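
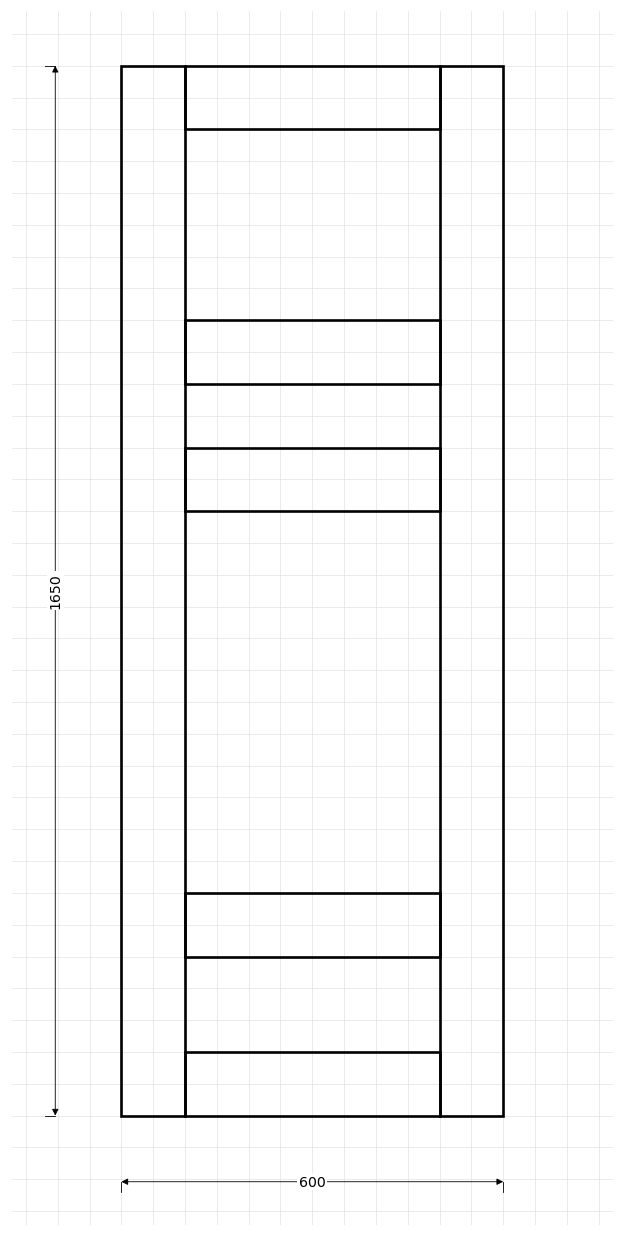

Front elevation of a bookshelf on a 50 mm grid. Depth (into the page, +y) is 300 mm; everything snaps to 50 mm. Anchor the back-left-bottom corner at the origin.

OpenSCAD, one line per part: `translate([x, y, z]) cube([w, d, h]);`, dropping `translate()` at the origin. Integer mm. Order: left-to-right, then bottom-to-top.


cube([100, 300, 1650]);
translate([100, 0, 0]) cube([400, 300, 100]);
translate([100, 0, 250]) cube([400, 300, 100]);
translate([100, 0, 950]) cube([400, 300, 100]);
translate([100, 0, 1150]) cube([400, 300, 100]);
translate([100, 0, 1550]) cube([400, 300, 100]);
translate([500, 0, 0]) cube([100, 300, 1650]);


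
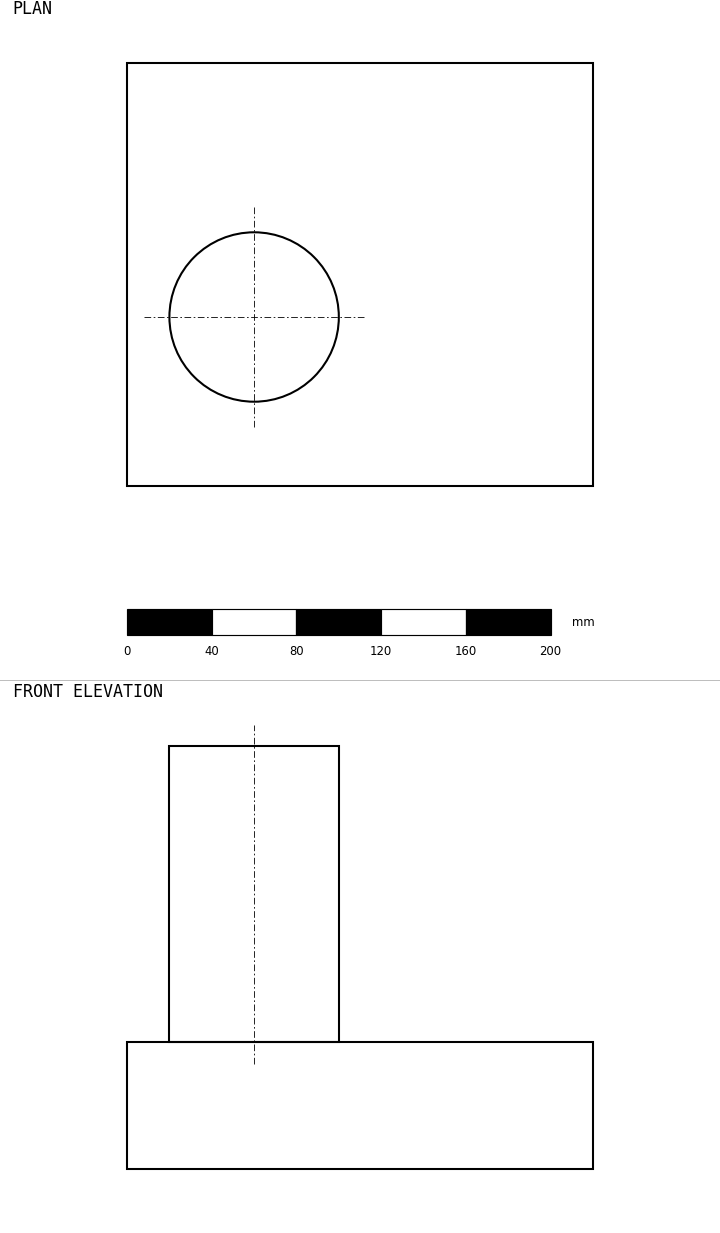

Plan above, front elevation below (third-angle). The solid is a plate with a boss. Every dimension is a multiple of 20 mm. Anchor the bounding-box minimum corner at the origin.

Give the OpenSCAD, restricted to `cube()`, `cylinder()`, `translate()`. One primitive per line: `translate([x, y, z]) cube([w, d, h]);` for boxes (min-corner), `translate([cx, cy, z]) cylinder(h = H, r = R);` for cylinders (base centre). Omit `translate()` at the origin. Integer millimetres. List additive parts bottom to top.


cube([220, 200, 60]);
translate([60, 80, 60]) cylinder(h = 140, r = 40);


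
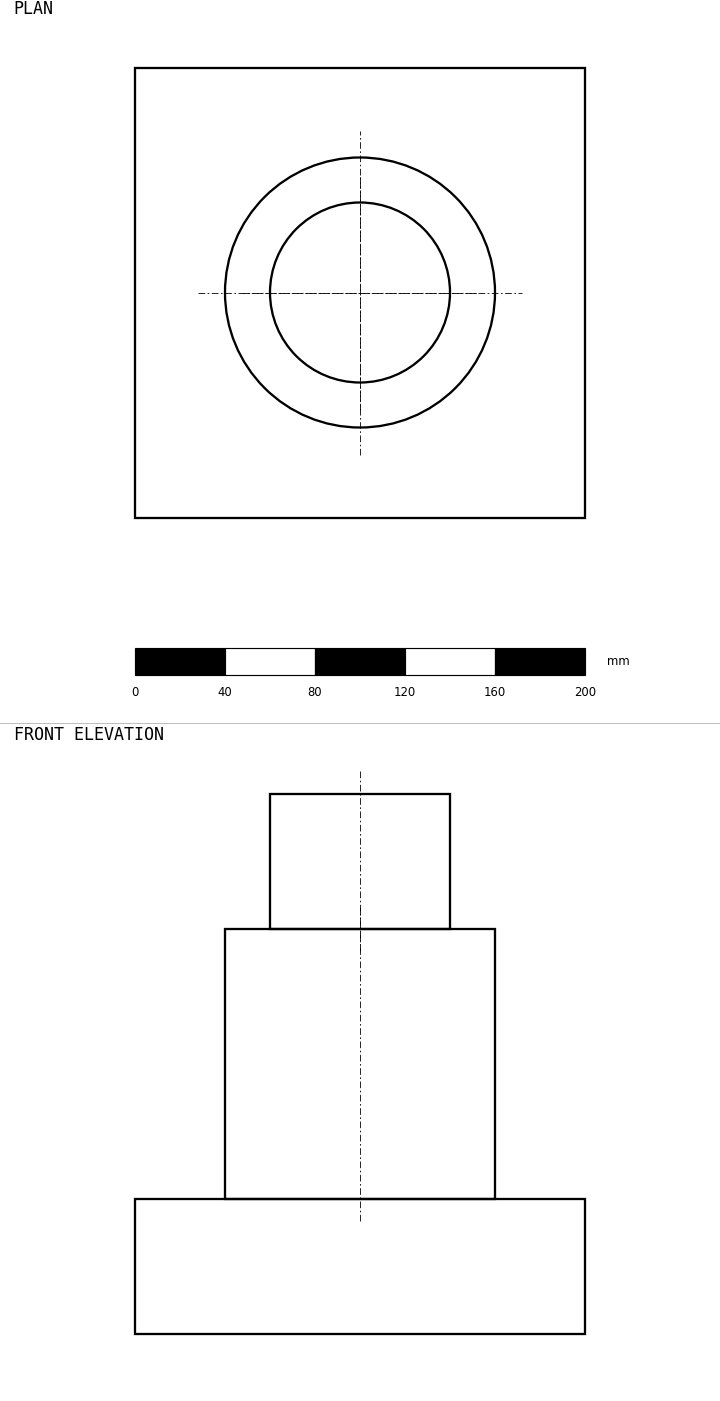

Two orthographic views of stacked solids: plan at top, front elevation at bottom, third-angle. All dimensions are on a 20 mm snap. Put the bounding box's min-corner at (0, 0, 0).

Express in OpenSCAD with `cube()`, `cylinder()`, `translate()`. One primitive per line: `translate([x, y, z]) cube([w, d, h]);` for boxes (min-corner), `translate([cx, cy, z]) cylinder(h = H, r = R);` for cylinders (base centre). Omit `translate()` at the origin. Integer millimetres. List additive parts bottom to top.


cube([200, 200, 60]);
translate([100, 100, 60]) cylinder(h = 120, r = 60);
translate([100, 100, 180]) cylinder(h = 60, r = 40);


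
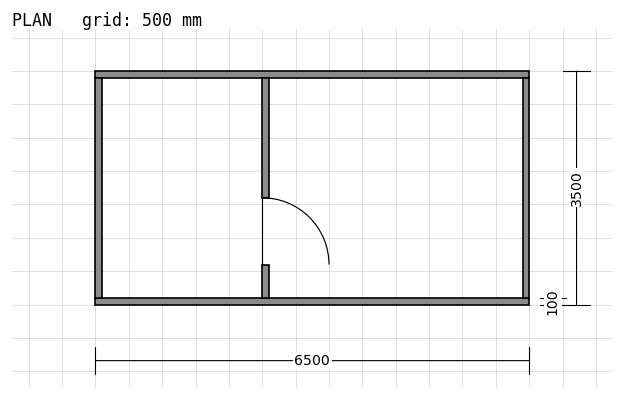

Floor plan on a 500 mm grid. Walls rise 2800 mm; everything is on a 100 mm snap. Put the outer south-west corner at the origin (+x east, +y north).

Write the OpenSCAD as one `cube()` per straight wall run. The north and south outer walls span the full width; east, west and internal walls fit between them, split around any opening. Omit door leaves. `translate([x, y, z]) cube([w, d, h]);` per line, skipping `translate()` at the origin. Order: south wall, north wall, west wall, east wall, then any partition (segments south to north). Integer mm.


cube([6500, 100, 2800]);
translate([0, 3400, 0]) cube([6500, 100, 2800]);
translate([0, 100, 0]) cube([100, 3300, 2800]);
translate([6400, 100, 0]) cube([100, 3300, 2800]);
translate([2500, 100, 0]) cube([100, 500, 2800]);
translate([2500, 1600, 0]) cube([100, 1800, 2800]);


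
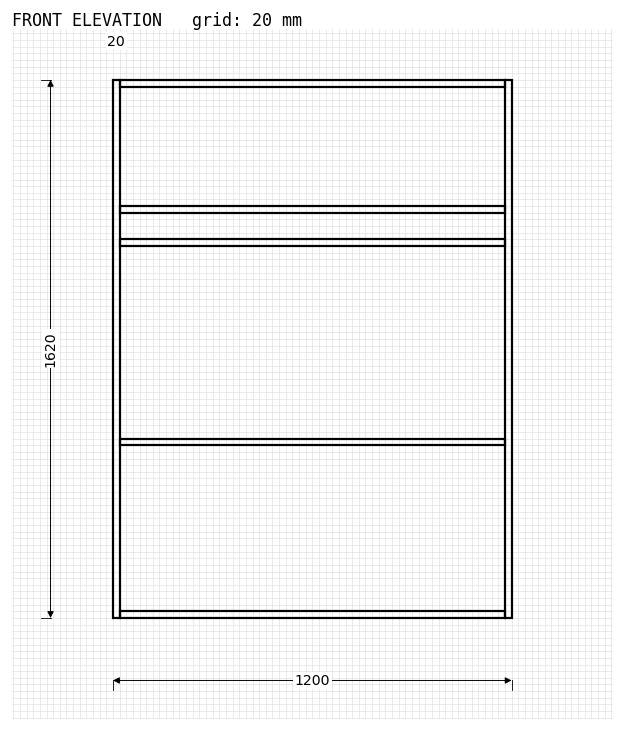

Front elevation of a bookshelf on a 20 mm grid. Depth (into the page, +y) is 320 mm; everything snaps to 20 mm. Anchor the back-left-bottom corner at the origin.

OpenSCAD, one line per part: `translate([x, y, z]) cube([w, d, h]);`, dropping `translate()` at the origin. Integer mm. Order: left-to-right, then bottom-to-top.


cube([20, 320, 1620]);
translate([20, 0, 0]) cube([1160, 320, 20]);
translate([20, 0, 520]) cube([1160, 320, 20]);
translate([20, 0, 1120]) cube([1160, 320, 20]);
translate([20, 0, 1220]) cube([1160, 320, 20]);
translate([20, 0, 1600]) cube([1160, 320, 20]);
translate([1180, 0, 0]) cube([20, 320, 1620]);


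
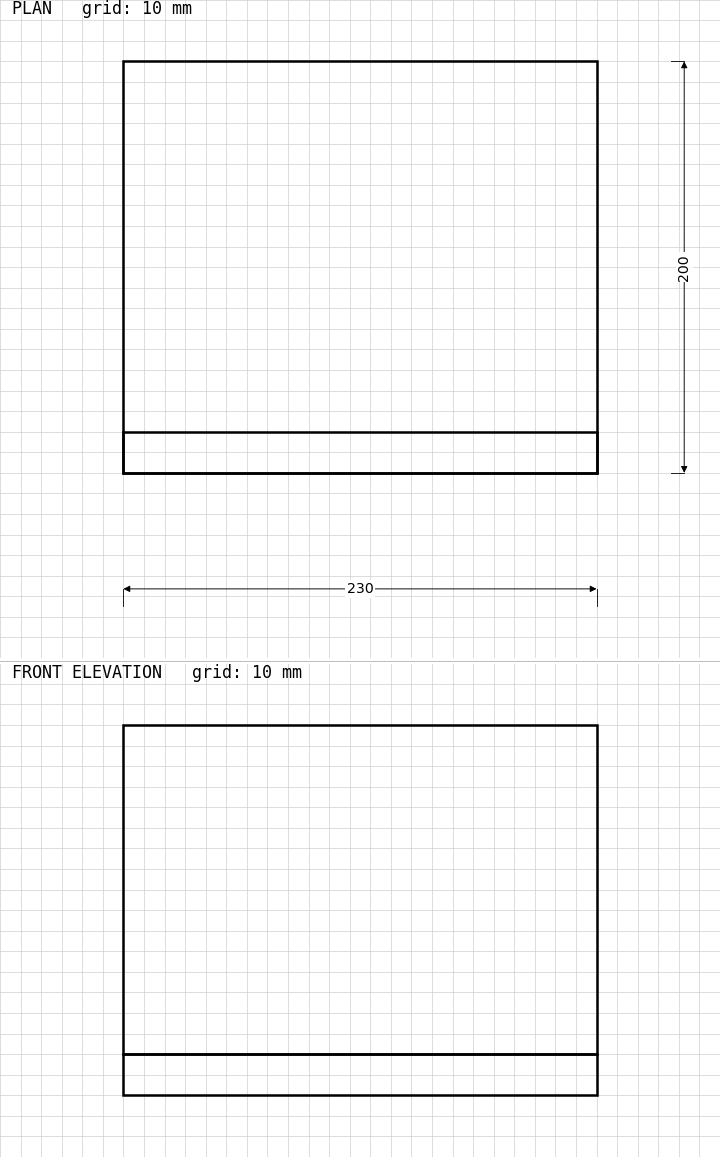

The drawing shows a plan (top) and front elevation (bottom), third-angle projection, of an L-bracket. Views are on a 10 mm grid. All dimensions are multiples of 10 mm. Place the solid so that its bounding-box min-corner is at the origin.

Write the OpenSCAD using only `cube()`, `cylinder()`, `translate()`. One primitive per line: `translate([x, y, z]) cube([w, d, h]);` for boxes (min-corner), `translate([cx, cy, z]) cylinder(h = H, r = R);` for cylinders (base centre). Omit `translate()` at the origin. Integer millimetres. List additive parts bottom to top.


cube([230, 200, 20]);
translate([0, 0, 20]) cube([230, 20, 160]);


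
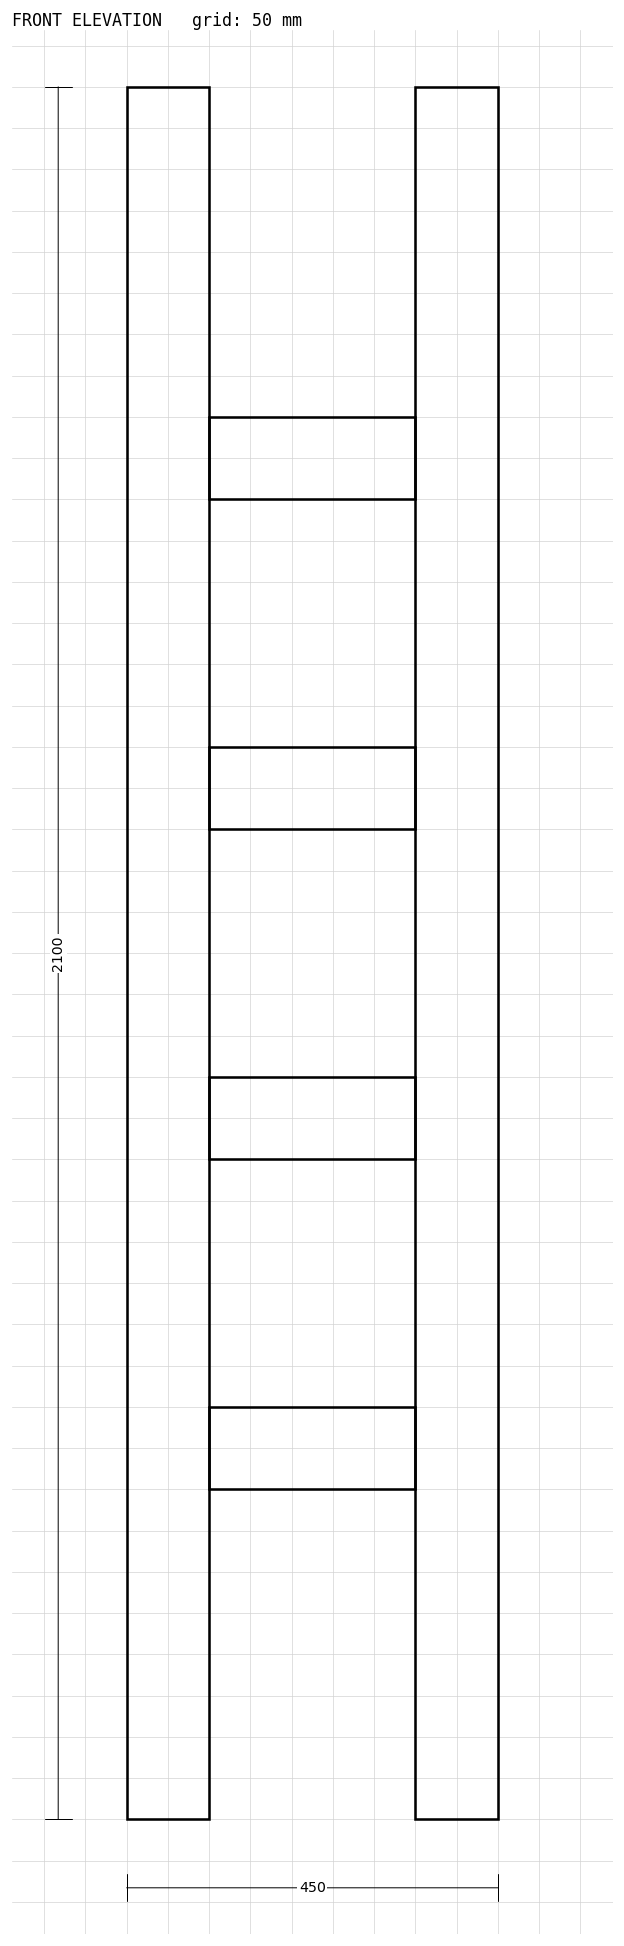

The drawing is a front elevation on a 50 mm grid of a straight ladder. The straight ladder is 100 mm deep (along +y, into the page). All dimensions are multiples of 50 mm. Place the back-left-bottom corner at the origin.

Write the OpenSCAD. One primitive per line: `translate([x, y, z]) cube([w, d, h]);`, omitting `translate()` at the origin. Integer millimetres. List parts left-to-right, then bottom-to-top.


cube([100, 100, 2100]);
translate([100, 0, 400]) cube([250, 100, 100]);
translate([100, 0, 800]) cube([250, 100, 100]);
translate([100, 0, 1200]) cube([250, 100, 100]);
translate([100, 0, 1600]) cube([250, 100, 100]);
translate([350, 0, 0]) cube([100, 100, 2100]);


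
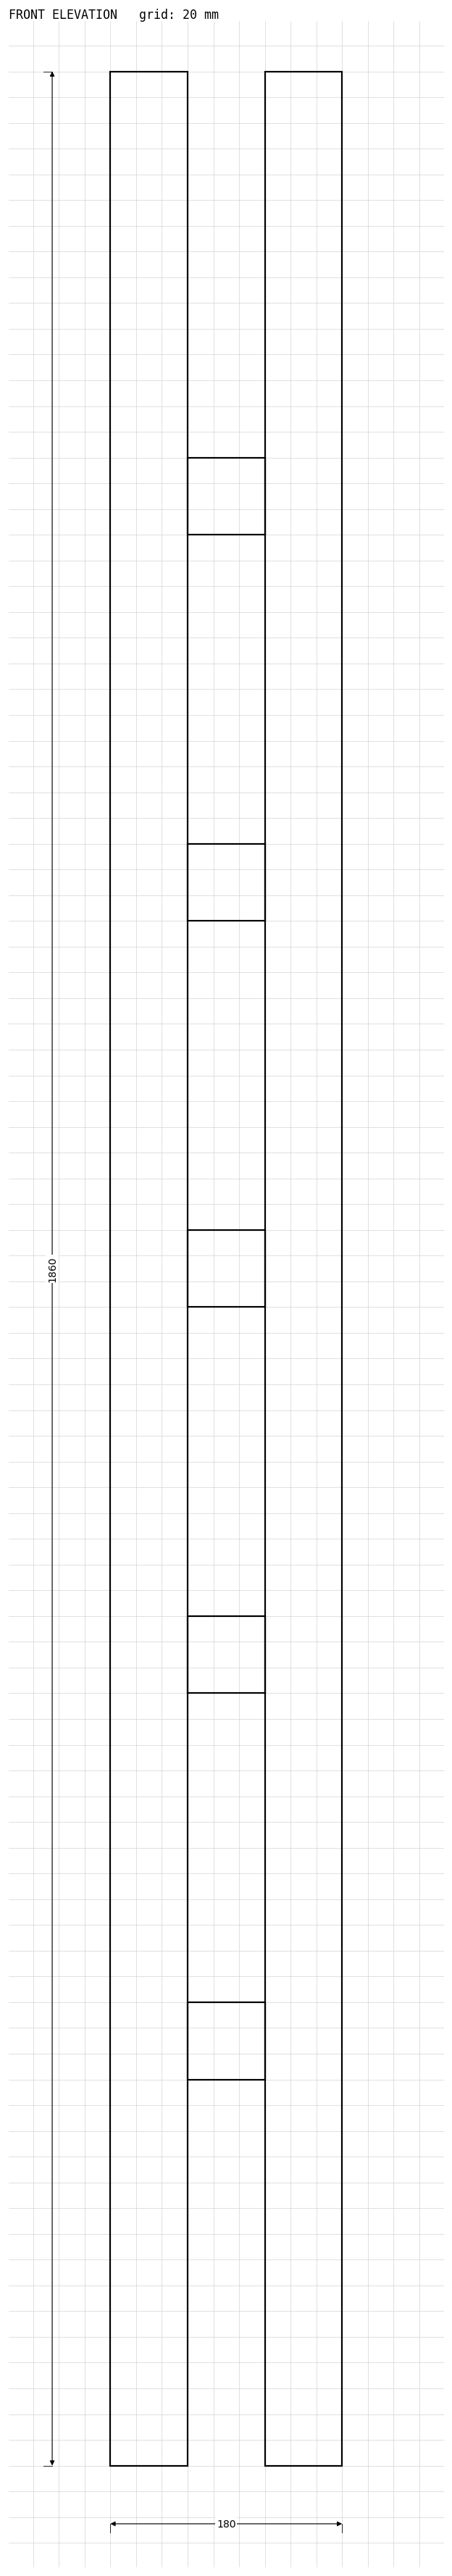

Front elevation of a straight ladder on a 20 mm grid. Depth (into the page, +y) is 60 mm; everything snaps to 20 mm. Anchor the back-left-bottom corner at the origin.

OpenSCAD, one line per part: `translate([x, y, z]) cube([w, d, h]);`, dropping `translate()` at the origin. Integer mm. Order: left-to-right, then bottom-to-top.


cube([60, 60, 1860]);
translate([60, 0, 300]) cube([60, 60, 60]);
translate([60, 0, 600]) cube([60, 60, 60]);
translate([60, 0, 900]) cube([60, 60, 60]);
translate([60, 0, 1200]) cube([60, 60, 60]);
translate([60, 0, 1500]) cube([60, 60, 60]);
translate([120, 0, 0]) cube([60, 60, 1860]);


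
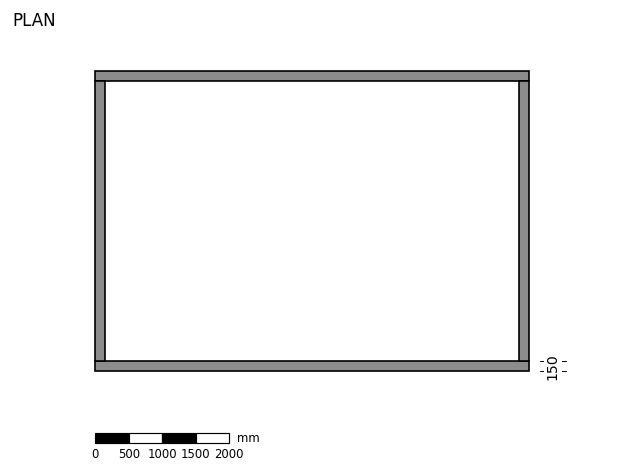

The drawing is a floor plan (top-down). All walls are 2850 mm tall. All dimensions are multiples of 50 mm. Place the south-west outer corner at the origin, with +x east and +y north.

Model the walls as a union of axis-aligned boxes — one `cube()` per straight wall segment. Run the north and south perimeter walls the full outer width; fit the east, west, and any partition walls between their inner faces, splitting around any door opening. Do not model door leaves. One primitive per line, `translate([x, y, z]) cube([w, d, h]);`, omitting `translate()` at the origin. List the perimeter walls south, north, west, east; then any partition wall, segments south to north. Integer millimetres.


cube([6500, 150, 2850]);
translate([0, 4350, 0]) cube([6500, 150, 2850]);
translate([0, 150, 0]) cube([150, 4200, 2850]);
translate([6350, 150, 0]) cube([150, 4200, 2850]);


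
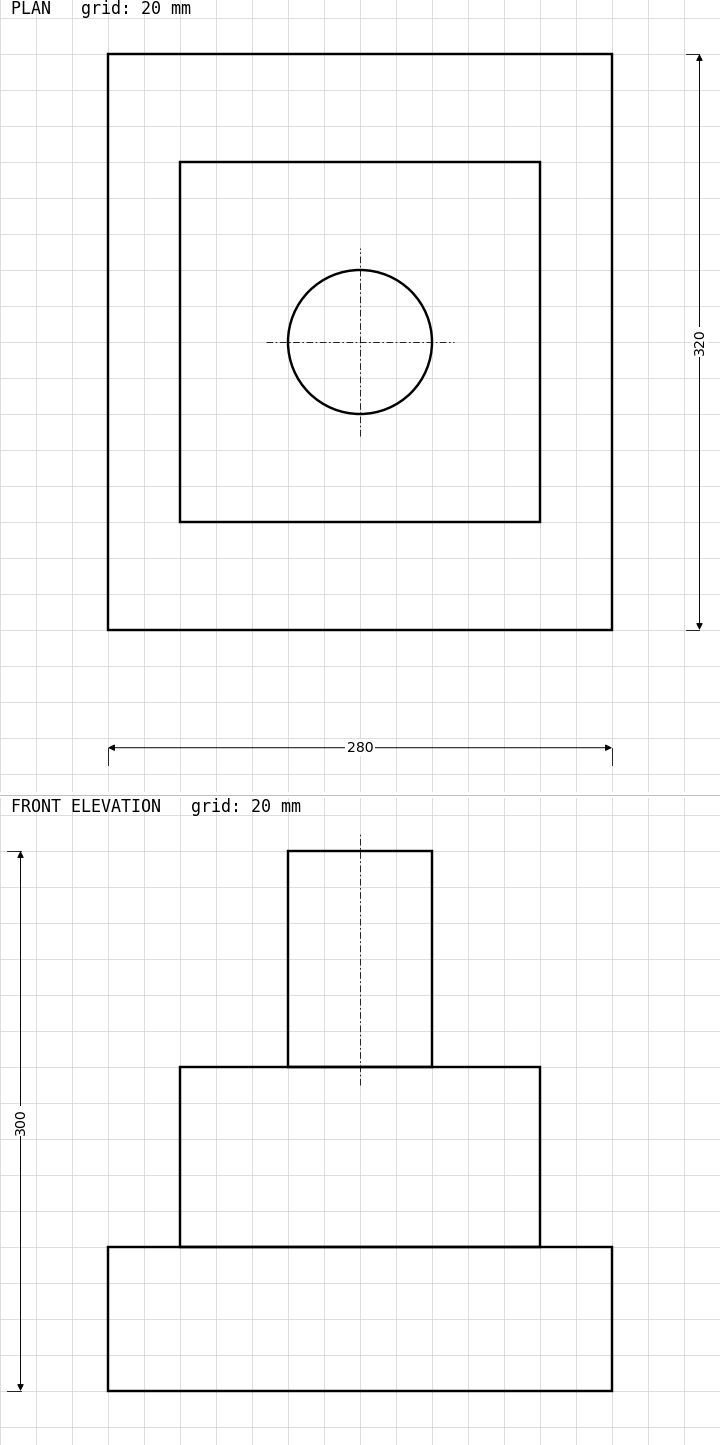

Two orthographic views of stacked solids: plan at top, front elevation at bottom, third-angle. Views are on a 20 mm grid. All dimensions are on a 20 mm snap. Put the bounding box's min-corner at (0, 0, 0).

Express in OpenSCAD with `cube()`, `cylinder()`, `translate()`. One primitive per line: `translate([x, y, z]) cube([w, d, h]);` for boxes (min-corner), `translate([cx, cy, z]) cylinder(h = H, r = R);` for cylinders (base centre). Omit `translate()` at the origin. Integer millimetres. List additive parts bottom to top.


cube([280, 320, 80]);
translate([40, 60, 80]) cube([200, 200, 100]);
translate([140, 160, 180]) cylinder(h = 120, r = 40);


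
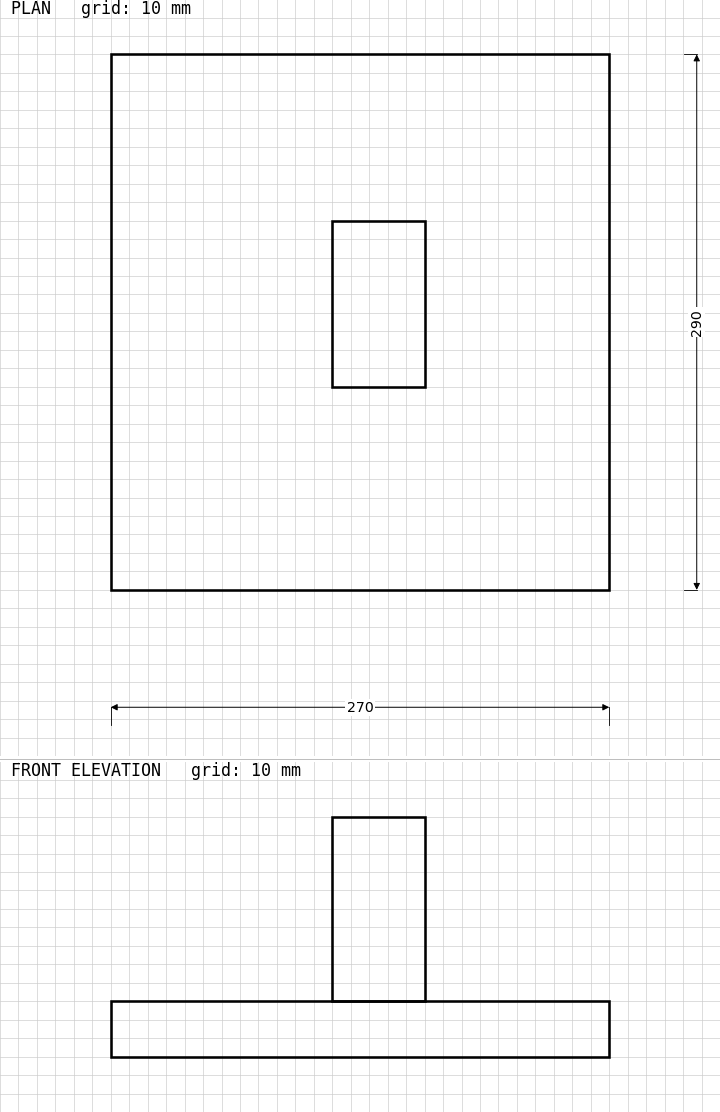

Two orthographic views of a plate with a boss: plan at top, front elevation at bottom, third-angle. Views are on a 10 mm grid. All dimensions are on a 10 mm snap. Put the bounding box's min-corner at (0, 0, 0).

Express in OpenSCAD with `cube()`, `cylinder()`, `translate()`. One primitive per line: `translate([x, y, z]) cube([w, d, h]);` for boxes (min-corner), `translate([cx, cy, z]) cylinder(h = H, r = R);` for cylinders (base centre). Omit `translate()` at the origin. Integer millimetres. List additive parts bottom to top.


cube([270, 290, 30]);
translate([120, 110, 30]) cube([50, 90, 100]);


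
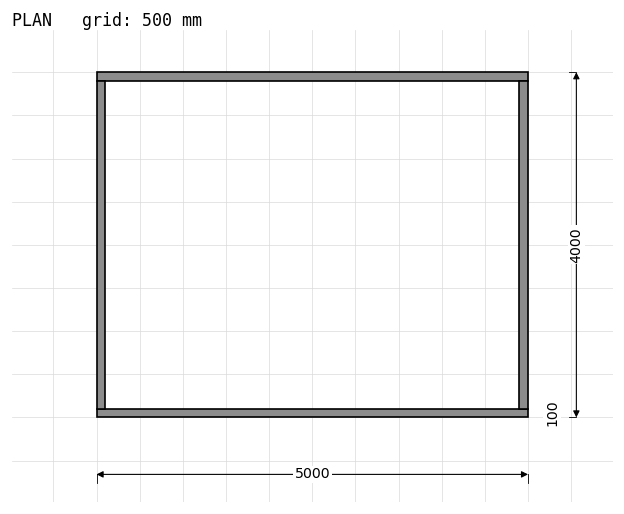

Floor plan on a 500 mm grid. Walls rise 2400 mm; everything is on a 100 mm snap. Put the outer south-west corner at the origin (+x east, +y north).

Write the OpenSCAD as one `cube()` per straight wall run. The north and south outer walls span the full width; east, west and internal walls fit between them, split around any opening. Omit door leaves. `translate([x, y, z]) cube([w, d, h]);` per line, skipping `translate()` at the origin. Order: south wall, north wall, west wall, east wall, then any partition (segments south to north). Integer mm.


cube([5000, 100, 2400]);
translate([0, 3900, 0]) cube([5000, 100, 2400]);
translate([0, 100, 0]) cube([100, 3800, 2400]);
translate([4900, 100, 0]) cube([100, 3800, 2400]);


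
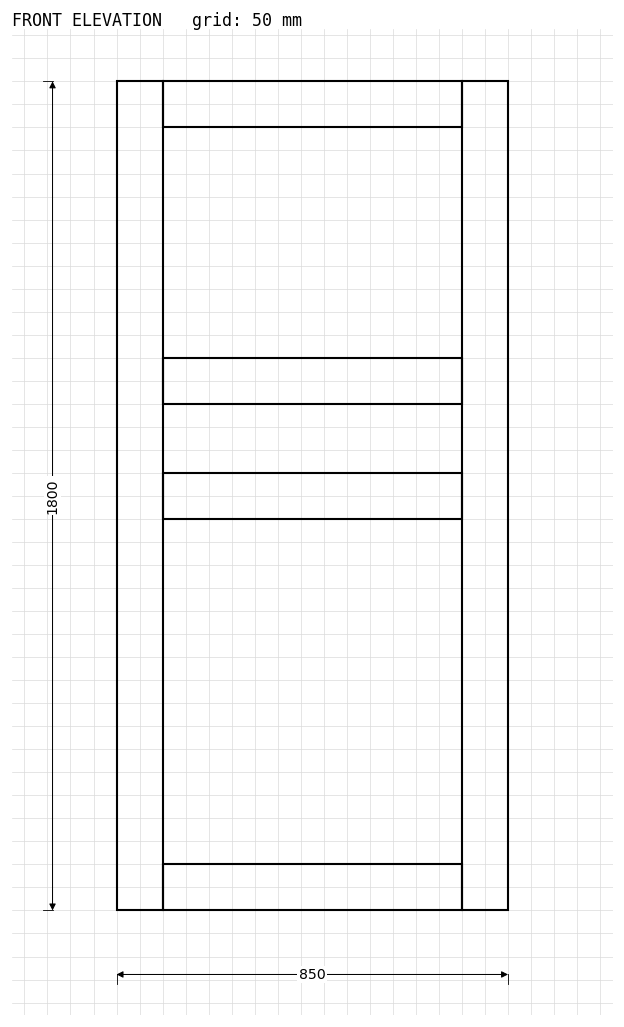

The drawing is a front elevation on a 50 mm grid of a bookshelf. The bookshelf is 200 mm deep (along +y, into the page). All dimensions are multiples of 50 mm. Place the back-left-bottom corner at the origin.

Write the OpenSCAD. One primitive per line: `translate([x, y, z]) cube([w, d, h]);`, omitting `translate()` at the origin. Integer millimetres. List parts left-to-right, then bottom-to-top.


cube([100, 200, 1800]);
translate([100, 0, 0]) cube([650, 200, 100]);
translate([100, 0, 850]) cube([650, 200, 100]);
translate([100, 0, 1100]) cube([650, 200, 100]);
translate([100, 0, 1700]) cube([650, 200, 100]);
translate([750, 0, 0]) cube([100, 200, 1800]);


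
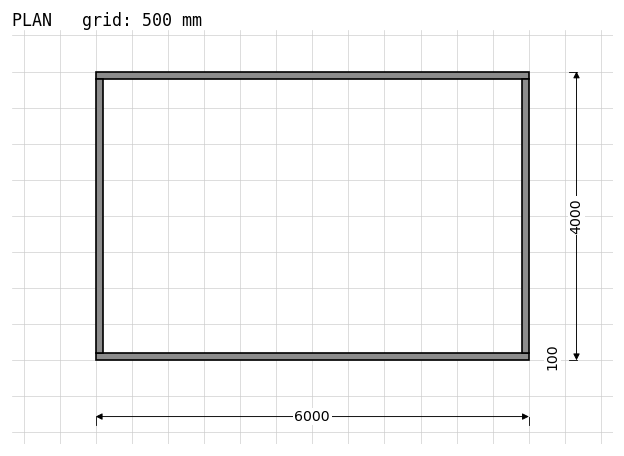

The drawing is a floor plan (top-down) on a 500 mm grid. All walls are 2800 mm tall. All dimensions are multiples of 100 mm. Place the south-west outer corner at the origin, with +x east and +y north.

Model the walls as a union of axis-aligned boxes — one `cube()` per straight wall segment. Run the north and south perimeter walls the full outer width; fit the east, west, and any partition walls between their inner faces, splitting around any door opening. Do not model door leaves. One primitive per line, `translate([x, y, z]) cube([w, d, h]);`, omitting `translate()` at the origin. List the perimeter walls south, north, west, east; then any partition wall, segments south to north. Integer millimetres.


cube([6000, 100, 2800]);
translate([0, 3900, 0]) cube([6000, 100, 2800]);
translate([0, 100, 0]) cube([100, 3800, 2800]);
translate([5900, 100, 0]) cube([100, 3800, 2800]);


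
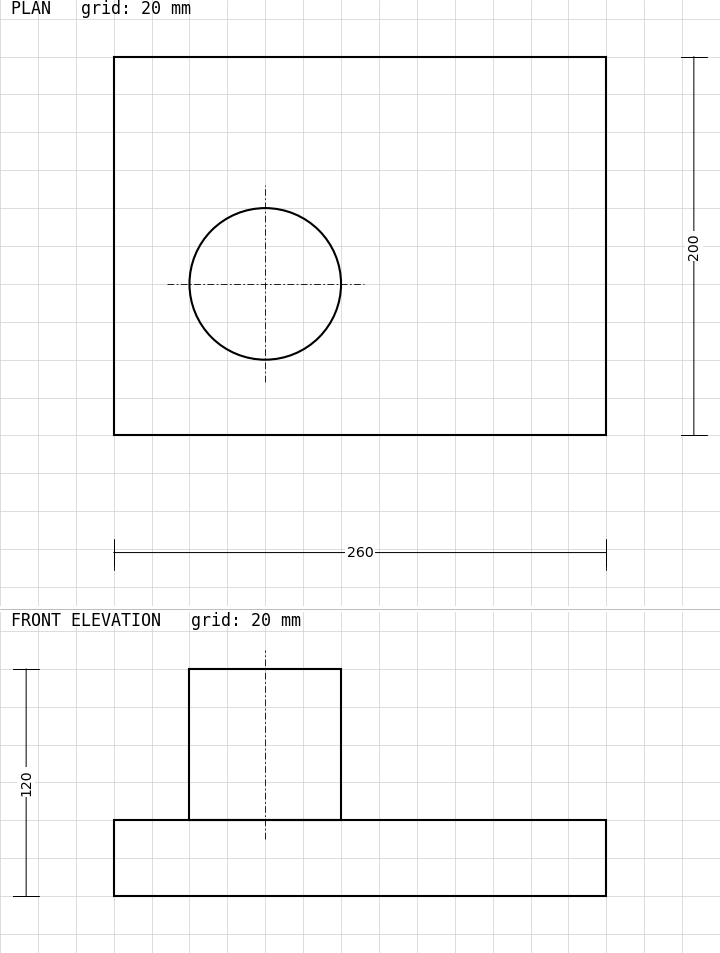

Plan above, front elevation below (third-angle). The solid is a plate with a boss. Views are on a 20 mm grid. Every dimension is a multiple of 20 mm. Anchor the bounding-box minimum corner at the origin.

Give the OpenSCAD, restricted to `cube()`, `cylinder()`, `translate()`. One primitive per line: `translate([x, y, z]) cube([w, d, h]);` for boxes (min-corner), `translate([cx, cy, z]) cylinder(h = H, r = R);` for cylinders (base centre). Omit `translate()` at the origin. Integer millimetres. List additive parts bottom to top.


cube([260, 200, 40]);
translate([80, 80, 40]) cylinder(h = 80, r = 40);


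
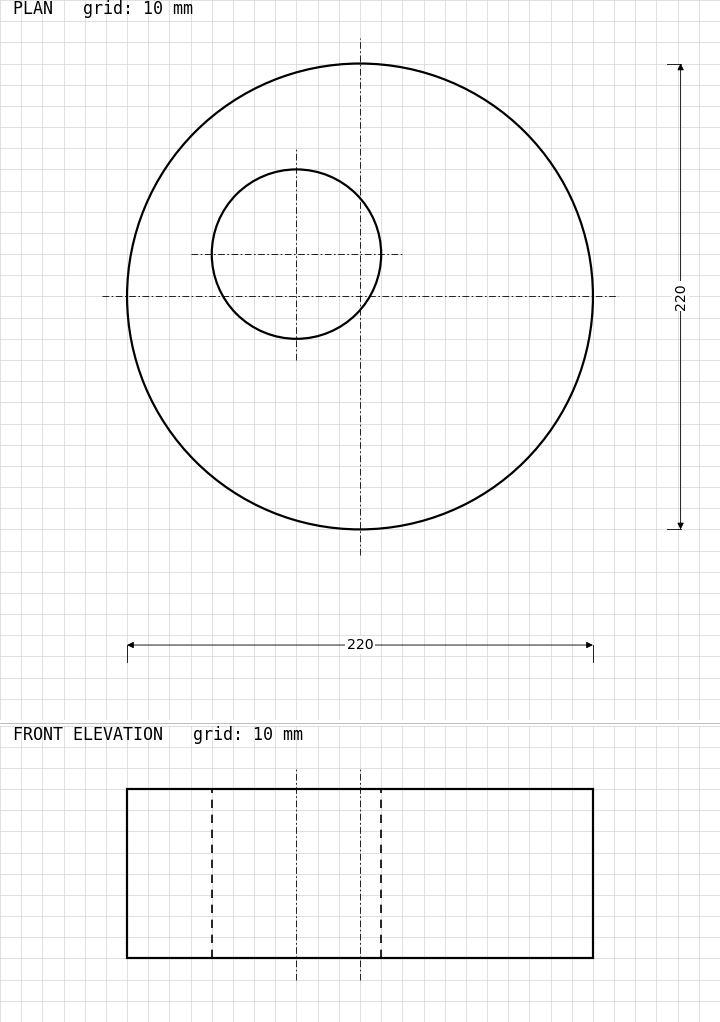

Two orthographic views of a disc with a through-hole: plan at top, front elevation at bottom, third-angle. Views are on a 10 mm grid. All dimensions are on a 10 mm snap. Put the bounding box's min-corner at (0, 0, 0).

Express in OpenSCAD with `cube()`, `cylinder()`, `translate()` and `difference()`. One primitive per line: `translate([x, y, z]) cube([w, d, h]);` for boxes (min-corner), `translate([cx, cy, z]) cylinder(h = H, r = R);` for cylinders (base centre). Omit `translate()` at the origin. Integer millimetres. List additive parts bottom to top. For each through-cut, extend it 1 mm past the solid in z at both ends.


difference() {
  translate([110, 110, 0]) cylinder(h = 80, r = 110);
  translate([80, 130, -1]) cylinder(h = 82, r = 40);
}


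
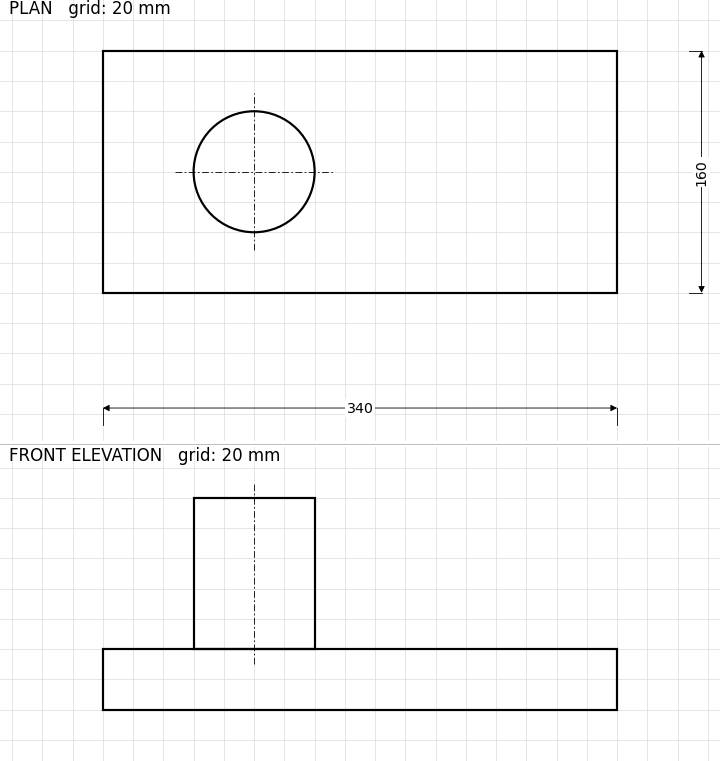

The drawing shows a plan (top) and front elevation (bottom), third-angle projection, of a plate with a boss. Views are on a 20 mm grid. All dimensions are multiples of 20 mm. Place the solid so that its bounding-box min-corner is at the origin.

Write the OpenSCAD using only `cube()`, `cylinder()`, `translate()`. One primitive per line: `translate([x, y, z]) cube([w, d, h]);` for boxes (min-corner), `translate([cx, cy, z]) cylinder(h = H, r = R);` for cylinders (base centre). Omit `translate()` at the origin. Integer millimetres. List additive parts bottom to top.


cube([340, 160, 40]);
translate([100, 80, 40]) cylinder(h = 100, r = 40);


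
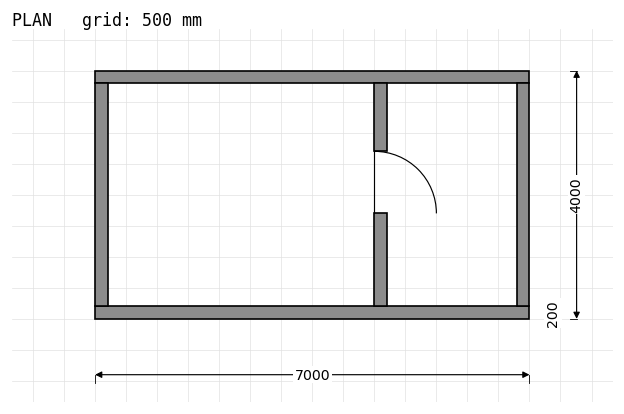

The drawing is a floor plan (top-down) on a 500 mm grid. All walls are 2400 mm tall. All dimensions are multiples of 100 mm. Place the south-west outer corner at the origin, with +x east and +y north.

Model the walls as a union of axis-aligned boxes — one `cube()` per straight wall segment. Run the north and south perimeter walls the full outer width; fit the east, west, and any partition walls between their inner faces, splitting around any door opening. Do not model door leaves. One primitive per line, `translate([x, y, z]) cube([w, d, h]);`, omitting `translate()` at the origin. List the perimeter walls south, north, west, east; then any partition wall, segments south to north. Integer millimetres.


cube([7000, 200, 2400]);
translate([0, 3800, 0]) cube([7000, 200, 2400]);
translate([0, 200, 0]) cube([200, 3600, 2400]);
translate([6800, 200, 0]) cube([200, 3600, 2400]);
translate([4500, 200, 0]) cube([200, 1500, 2400]);
translate([4500, 2700, 0]) cube([200, 1100, 2400]);


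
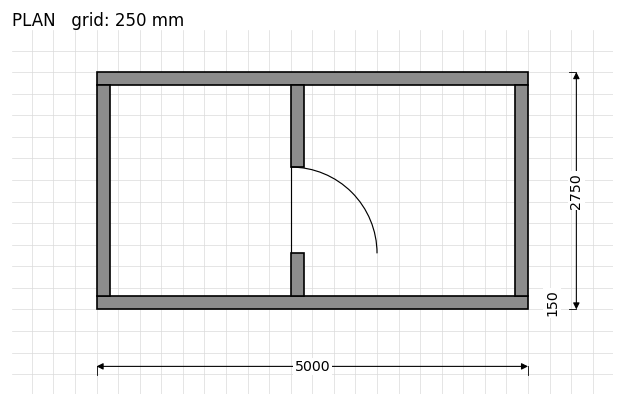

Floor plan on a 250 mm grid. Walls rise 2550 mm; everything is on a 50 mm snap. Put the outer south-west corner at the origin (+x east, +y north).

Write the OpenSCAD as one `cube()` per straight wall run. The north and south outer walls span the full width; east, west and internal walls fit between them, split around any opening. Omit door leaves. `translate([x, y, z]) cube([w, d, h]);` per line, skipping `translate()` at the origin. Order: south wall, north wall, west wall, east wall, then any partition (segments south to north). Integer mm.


cube([5000, 150, 2550]);
translate([0, 2600, 0]) cube([5000, 150, 2550]);
translate([0, 150, 0]) cube([150, 2450, 2550]);
translate([4850, 150, 0]) cube([150, 2450, 2550]);
translate([2250, 150, 0]) cube([150, 500, 2550]);
translate([2250, 1650, 0]) cube([150, 950, 2550]);


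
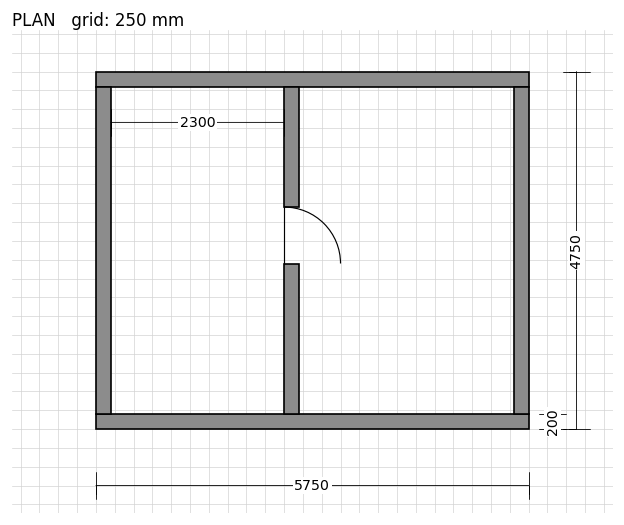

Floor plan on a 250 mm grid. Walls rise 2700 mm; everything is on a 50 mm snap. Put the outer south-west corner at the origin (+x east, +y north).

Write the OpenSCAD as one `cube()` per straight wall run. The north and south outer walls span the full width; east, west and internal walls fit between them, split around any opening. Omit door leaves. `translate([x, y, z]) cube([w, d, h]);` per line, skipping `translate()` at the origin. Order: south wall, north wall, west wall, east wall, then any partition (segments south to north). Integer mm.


cube([5750, 200, 2700]);
translate([0, 4550, 0]) cube([5750, 200, 2700]);
translate([0, 200, 0]) cube([200, 4350, 2700]);
translate([5550, 200, 0]) cube([200, 4350, 2700]);
translate([2500, 200, 0]) cube([200, 2000, 2700]);
translate([2500, 2950, 0]) cube([200, 1600, 2700]);


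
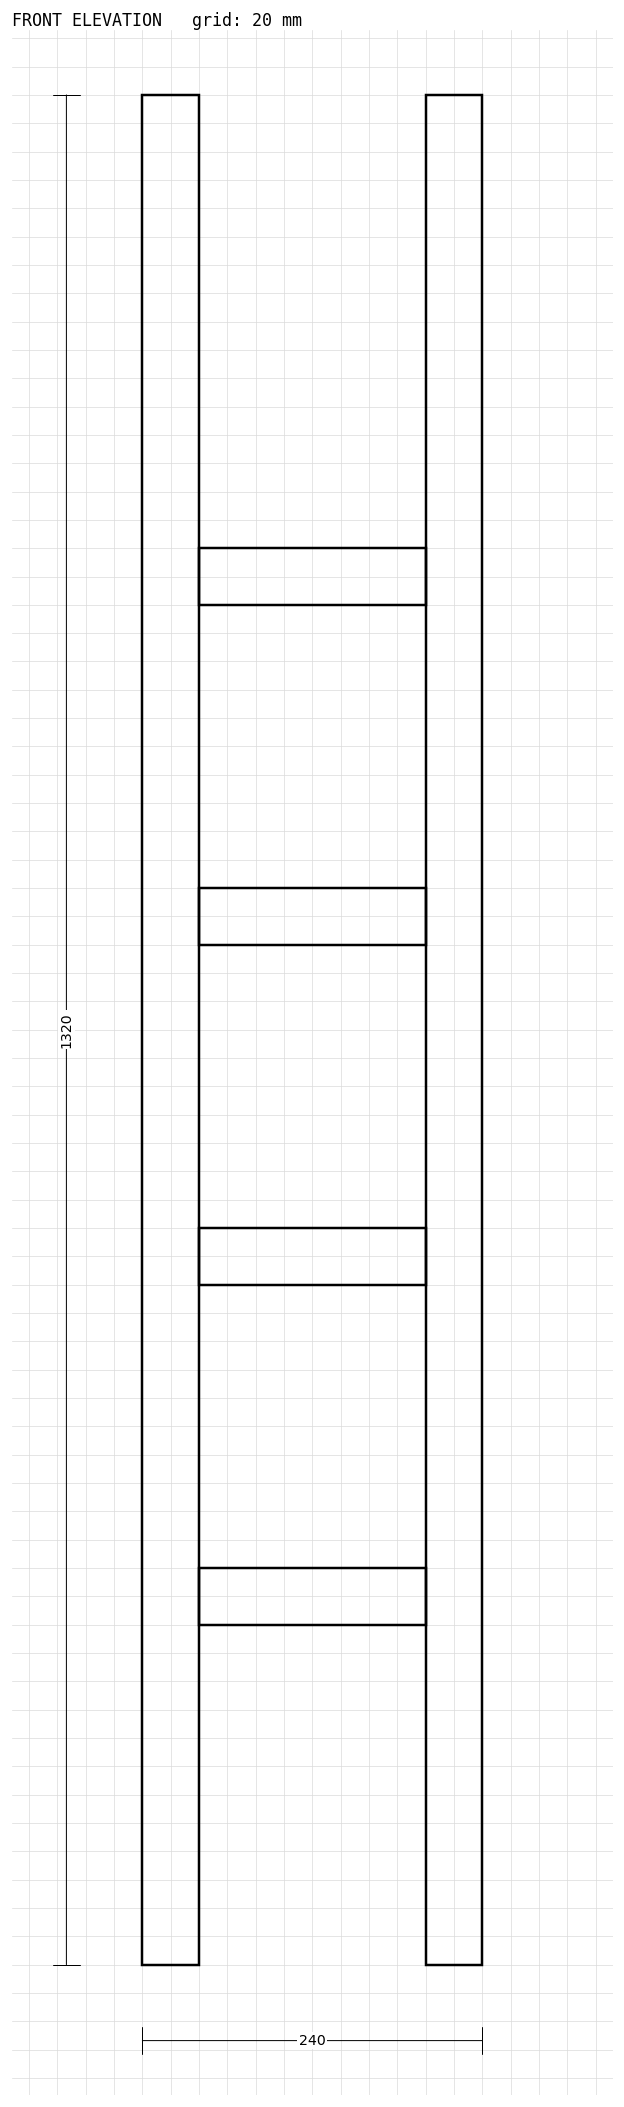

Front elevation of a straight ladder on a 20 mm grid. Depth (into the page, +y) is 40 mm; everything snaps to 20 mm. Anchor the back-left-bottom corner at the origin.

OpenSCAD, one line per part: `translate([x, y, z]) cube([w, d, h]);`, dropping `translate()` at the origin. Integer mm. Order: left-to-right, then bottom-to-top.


cube([40, 40, 1320]);
translate([40, 0, 240]) cube([160, 40, 40]);
translate([40, 0, 480]) cube([160, 40, 40]);
translate([40, 0, 720]) cube([160, 40, 40]);
translate([40, 0, 960]) cube([160, 40, 40]);
translate([200, 0, 0]) cube([40, 40, 1320]);


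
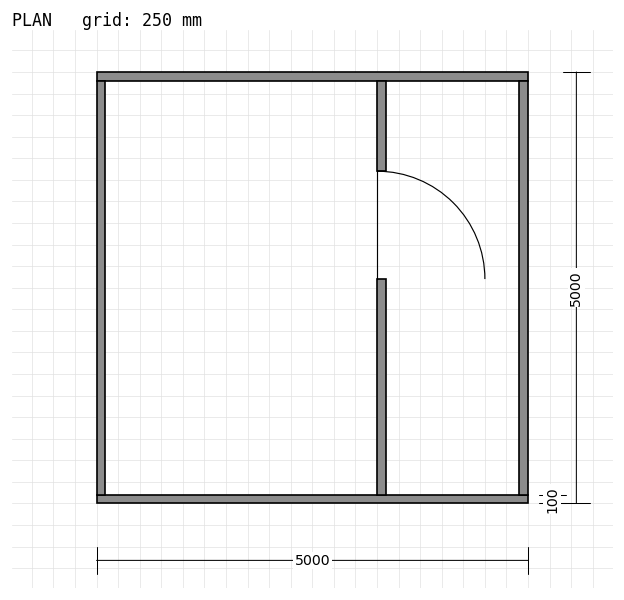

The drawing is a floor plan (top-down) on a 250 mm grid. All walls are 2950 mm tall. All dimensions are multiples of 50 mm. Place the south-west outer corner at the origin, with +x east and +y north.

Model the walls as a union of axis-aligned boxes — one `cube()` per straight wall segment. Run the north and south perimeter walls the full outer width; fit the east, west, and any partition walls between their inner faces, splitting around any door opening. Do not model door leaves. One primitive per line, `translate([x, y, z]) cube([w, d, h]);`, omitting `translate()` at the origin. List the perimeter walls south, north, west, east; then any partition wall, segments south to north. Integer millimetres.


cube([5000, 100, 2950]);
translate([0, 4900, 0]) cube([5000, 100, 2950]);
translate([0, 100, 0]) cube([100, 4800, 2950]);
translate([4900, 100, 0]) cube([100, 4800, 2950]);
translate([3250, 100, 0]) cube([100, 2500, 2950]);
translate([3250, 3850, 0]) cube([100, 1050, 2950]);


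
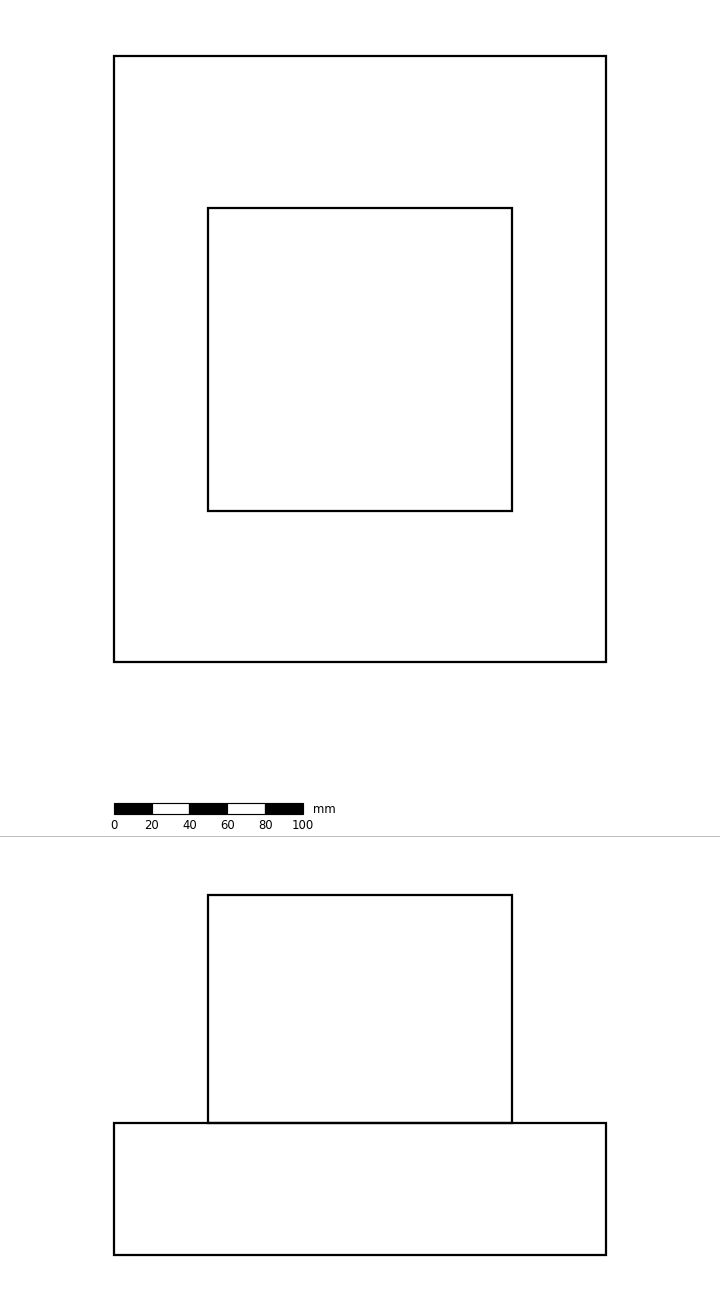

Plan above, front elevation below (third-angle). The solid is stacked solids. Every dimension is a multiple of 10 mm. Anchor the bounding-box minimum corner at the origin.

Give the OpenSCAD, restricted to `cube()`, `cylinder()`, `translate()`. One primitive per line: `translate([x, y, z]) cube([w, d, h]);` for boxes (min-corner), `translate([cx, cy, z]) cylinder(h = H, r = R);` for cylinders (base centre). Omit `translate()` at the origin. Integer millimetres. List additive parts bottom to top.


cube([260, 320, 70]);
translate([50, 80, 70]) cube([160, 160, 120]);


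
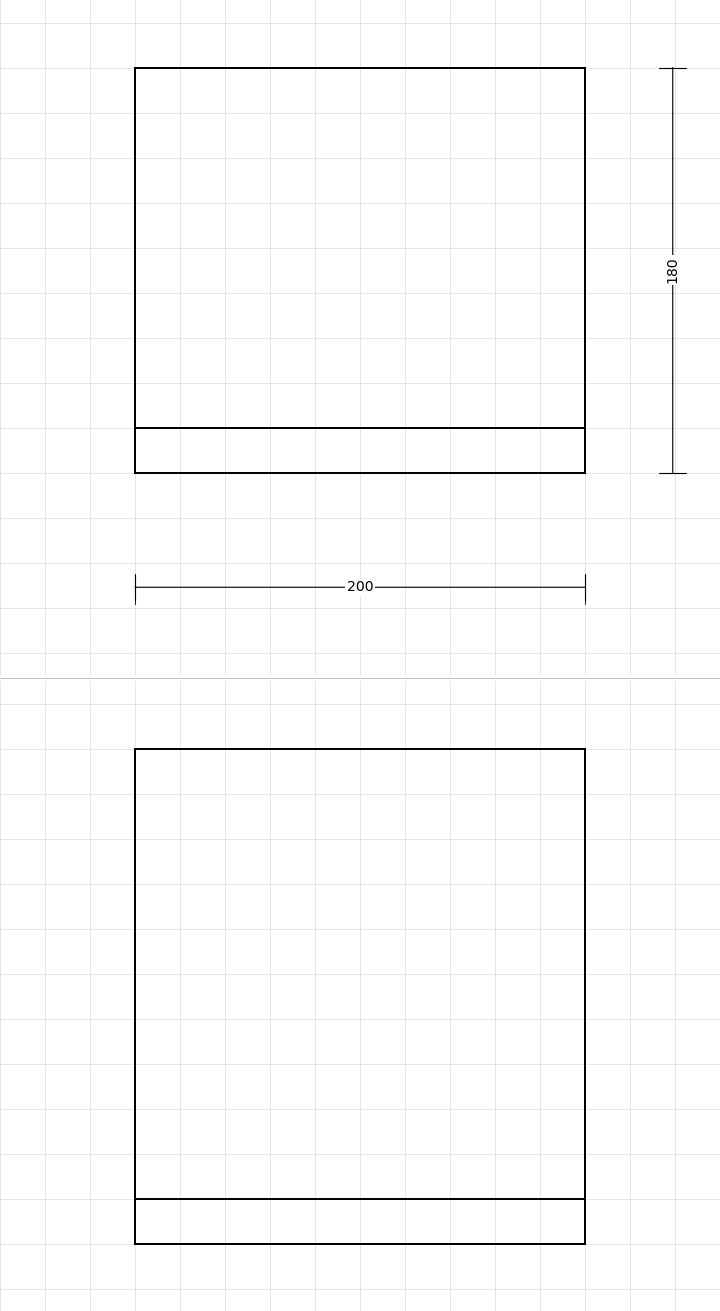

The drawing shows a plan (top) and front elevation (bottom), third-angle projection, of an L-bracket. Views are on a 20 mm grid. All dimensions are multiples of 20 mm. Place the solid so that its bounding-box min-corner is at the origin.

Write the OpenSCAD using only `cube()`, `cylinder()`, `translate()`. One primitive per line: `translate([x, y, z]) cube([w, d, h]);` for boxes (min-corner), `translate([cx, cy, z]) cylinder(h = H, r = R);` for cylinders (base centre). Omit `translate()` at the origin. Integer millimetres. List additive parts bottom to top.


cube([200, 180, 20]);
translate([0, 0, 20]) cube([200, 20, 200]);


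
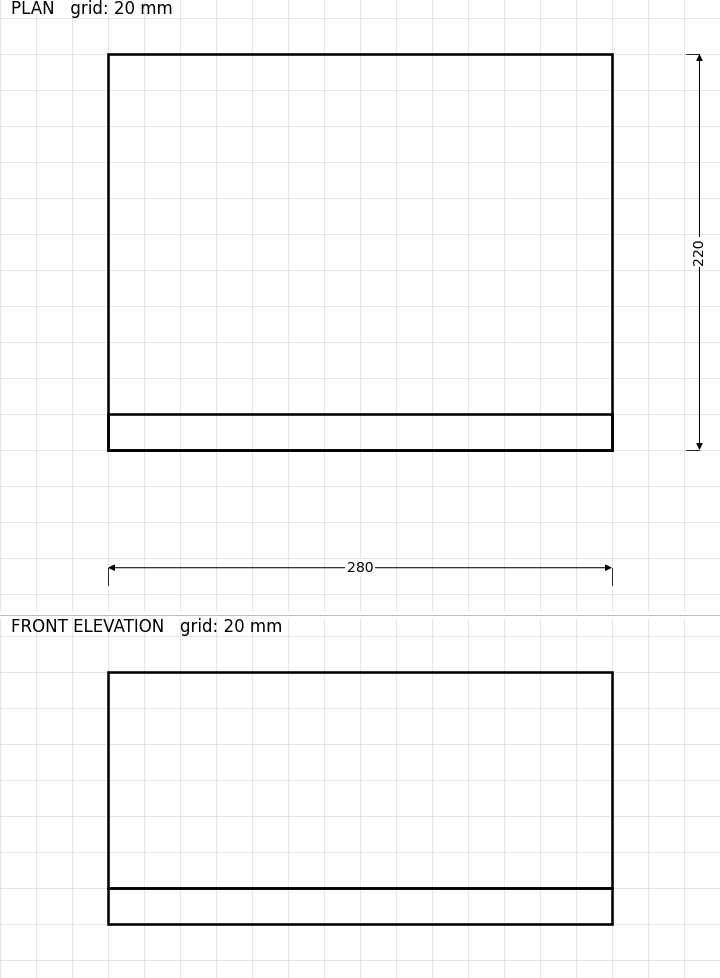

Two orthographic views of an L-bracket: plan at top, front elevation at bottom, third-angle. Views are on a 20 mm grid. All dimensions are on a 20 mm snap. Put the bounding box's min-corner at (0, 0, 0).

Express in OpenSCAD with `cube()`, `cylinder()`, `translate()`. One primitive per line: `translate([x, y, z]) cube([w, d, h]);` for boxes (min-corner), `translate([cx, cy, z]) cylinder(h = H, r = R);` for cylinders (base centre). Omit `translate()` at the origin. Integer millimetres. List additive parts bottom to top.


cube([280, 220, 20]);
translate([0, 0, 20]) cube([280, 20, 120]);


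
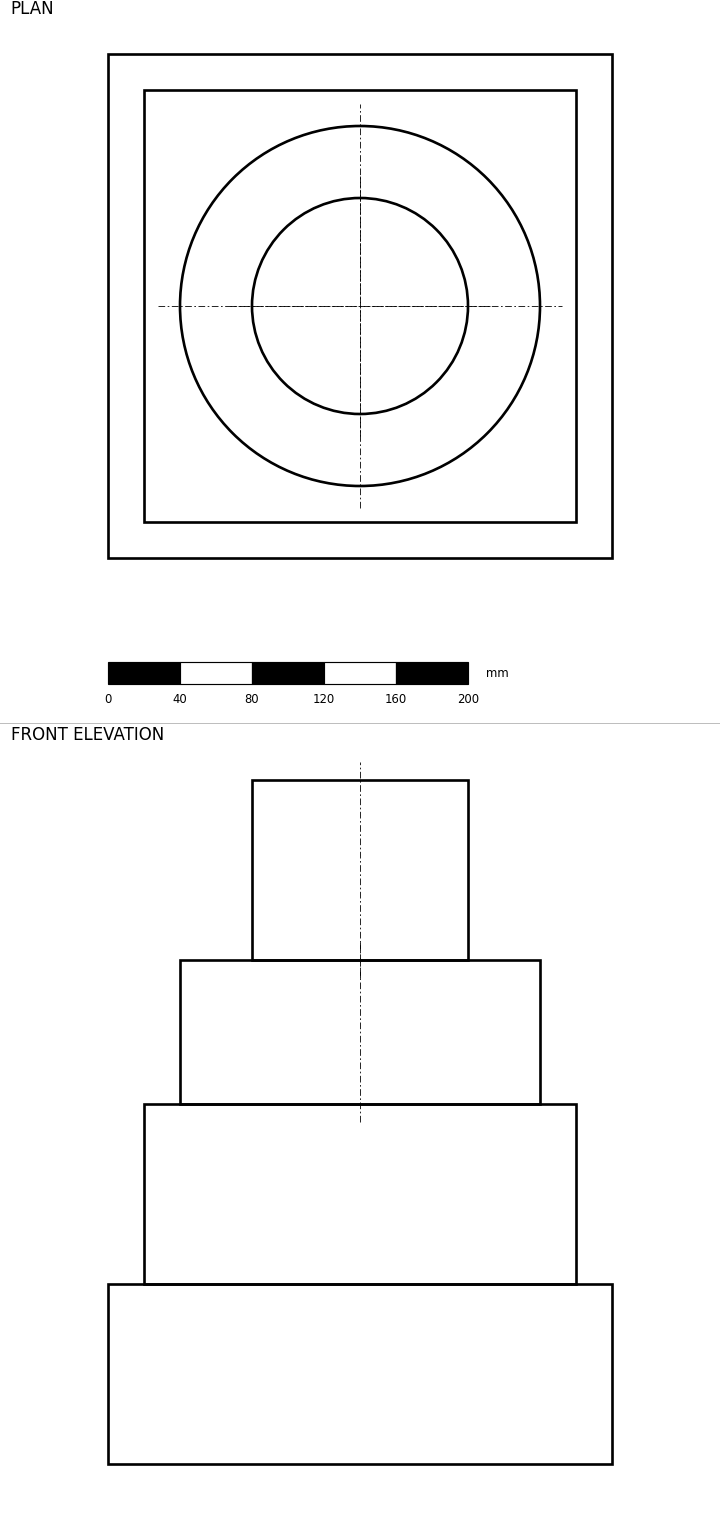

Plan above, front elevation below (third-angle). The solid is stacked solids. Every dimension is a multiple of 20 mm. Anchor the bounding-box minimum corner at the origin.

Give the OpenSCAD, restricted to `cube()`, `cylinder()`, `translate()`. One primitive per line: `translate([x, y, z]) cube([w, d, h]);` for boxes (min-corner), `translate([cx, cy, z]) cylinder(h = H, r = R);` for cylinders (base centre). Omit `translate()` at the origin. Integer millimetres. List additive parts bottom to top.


cube([280, 280, 100]);
translate([20, 20, 100]) cube([240, 240, 100]);
translate([140, 140, 200]) cylinder(h = 80, r = 100);
translate([140, 140, 280]) cylinder(h = 100, r = 60);


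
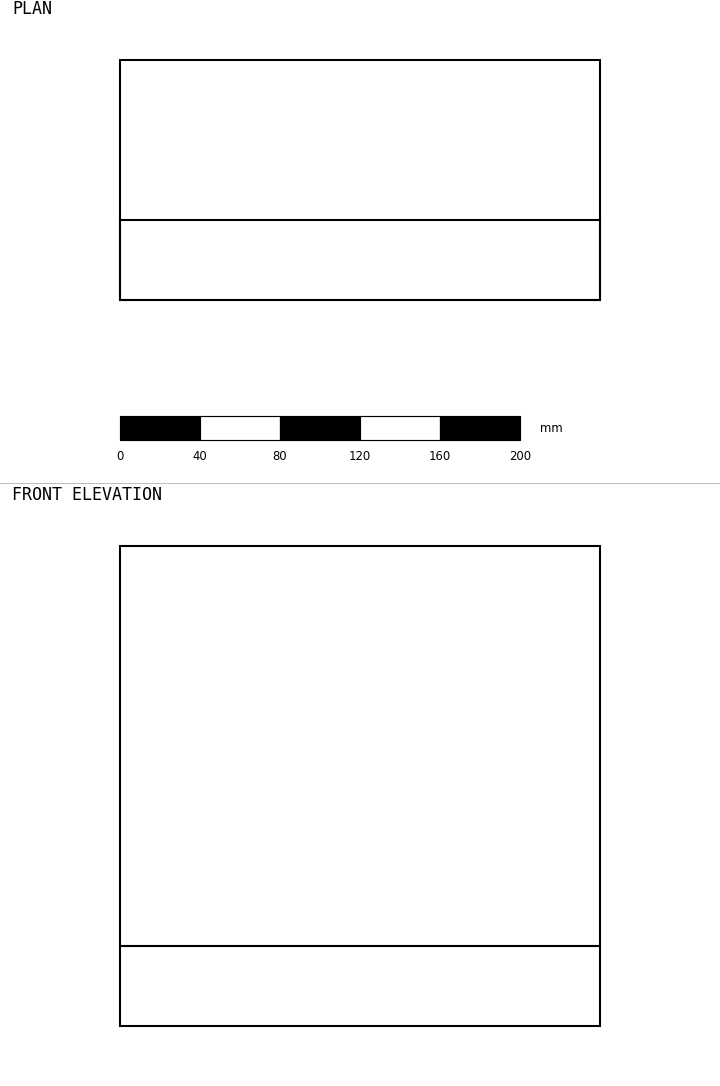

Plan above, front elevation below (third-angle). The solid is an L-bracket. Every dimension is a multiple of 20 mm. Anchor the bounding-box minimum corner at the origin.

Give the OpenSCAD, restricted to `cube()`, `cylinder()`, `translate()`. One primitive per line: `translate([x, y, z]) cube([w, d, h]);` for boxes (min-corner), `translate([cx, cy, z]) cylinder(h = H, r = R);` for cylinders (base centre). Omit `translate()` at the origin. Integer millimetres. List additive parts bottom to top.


cube([240, 120, 40]);
translate([0, 0, 40]) cube([240, 40, 200]);


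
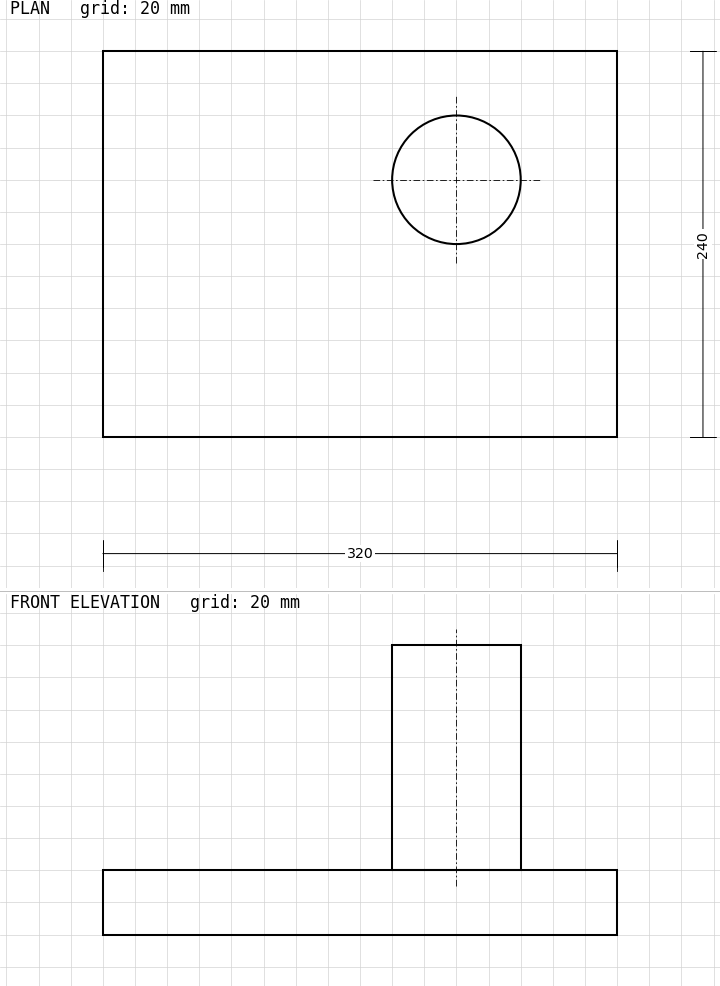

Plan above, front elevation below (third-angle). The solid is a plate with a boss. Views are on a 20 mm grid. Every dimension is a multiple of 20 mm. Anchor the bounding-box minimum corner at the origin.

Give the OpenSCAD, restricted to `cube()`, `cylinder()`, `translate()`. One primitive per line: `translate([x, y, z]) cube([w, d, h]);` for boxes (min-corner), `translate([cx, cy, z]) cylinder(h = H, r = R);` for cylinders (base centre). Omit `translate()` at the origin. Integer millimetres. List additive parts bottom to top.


cube([320, 240, 40]);
translate([220, 160, 40]) cylinder(h = 140, r = 40);


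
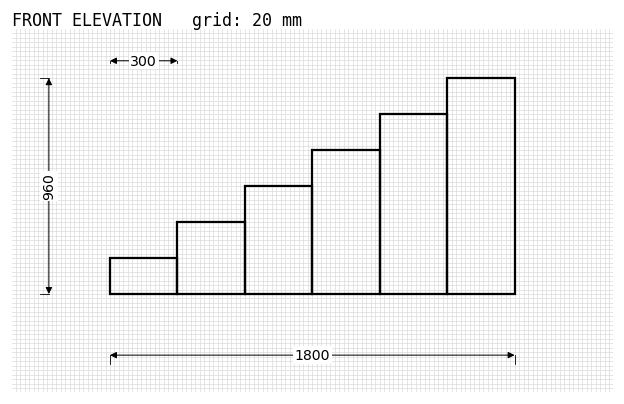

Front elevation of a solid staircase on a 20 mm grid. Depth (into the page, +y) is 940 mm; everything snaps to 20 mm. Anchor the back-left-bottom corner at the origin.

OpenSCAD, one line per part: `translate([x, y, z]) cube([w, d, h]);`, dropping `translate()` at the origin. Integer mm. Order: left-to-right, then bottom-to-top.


cube([300, 940, 160]);
translate([300, 0, 0]) cube([300, 940, 320]);
translate([600, 0, 0]) cube([300, 940, 480]);
translate([900, 0, 0]) cube([300, 940, 640]);
translate([1200, 0, 0]) cube([300, 940, 800]);
translate([1500, 0, 0]) cube([300, 940, 960]);


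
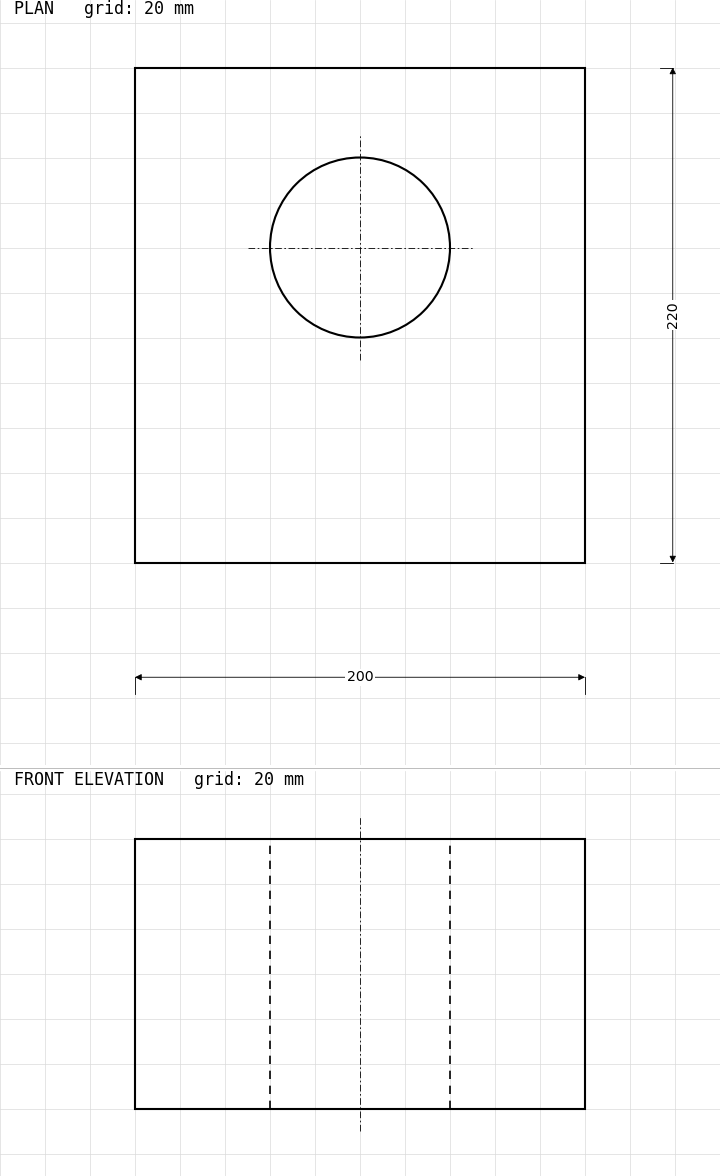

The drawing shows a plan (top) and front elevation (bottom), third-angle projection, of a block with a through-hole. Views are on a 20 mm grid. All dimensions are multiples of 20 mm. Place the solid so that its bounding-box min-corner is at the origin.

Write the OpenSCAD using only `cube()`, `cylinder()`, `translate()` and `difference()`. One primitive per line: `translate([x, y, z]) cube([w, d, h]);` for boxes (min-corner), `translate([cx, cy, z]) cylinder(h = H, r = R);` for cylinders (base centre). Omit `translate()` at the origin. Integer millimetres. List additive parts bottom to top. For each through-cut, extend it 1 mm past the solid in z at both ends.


difference() {
  cube([200, 220, 120]);
  translate([100, 140, -1]) cylinder(h = 122, r = 40);
}


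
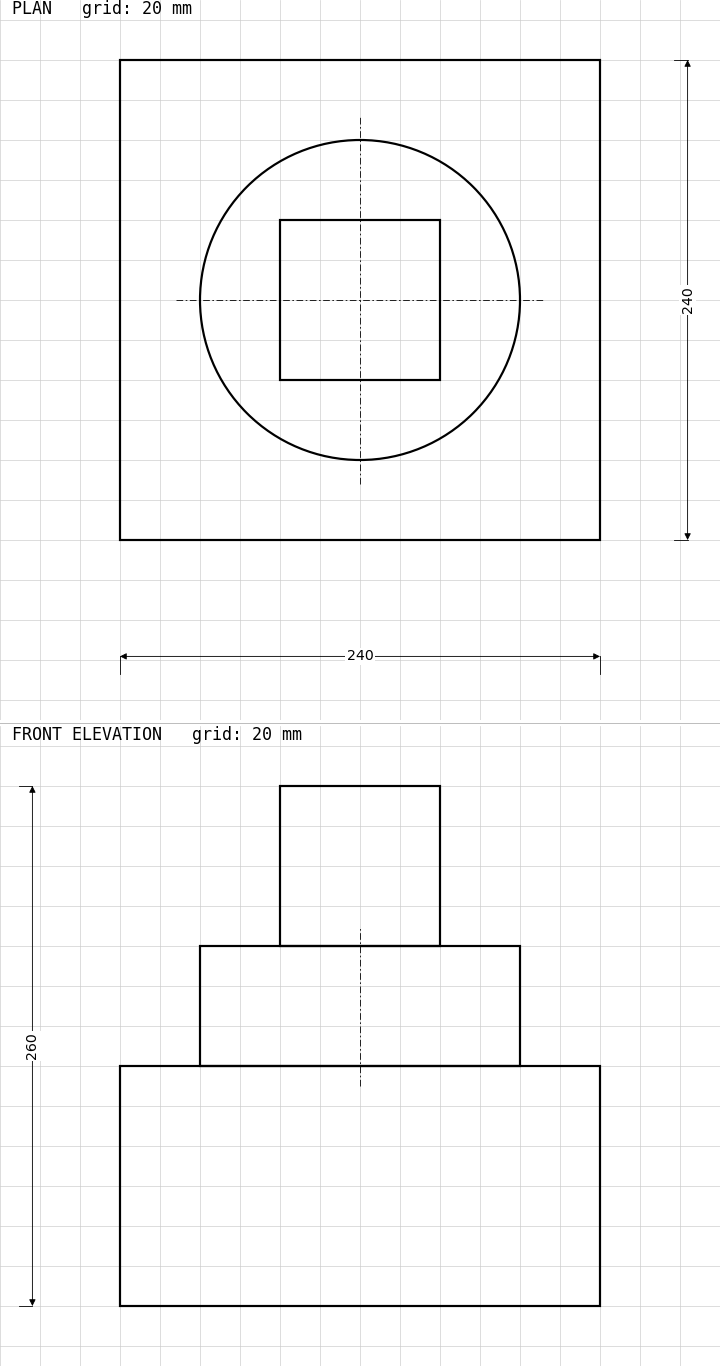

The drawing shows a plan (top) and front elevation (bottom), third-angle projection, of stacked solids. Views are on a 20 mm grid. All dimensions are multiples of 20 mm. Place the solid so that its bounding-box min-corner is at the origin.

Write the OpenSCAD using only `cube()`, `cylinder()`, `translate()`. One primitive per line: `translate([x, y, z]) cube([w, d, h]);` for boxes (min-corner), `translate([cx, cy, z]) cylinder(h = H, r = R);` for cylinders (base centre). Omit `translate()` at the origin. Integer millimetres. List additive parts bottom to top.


cube([240, 240, 120]);
translate([120, 120, 120]) cylinder(h = 60, r = 80);
translate([80, 80, 180]) cube([80, 80, 80]);


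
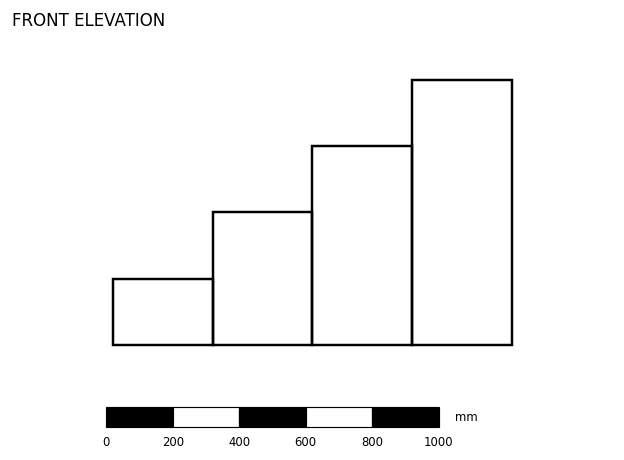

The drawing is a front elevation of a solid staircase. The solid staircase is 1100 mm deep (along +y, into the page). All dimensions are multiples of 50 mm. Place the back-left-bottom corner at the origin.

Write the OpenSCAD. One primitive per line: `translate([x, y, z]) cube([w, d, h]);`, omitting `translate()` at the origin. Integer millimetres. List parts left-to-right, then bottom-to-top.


cube([300, 1100, 200]);
translate([300, 0, 0]) cube([300, 1100, 400]);
translate([600, 0, 0]) cube([300, 1100, 600]);
translate([900, 0, 0]) cube([300, 1100, 800]);


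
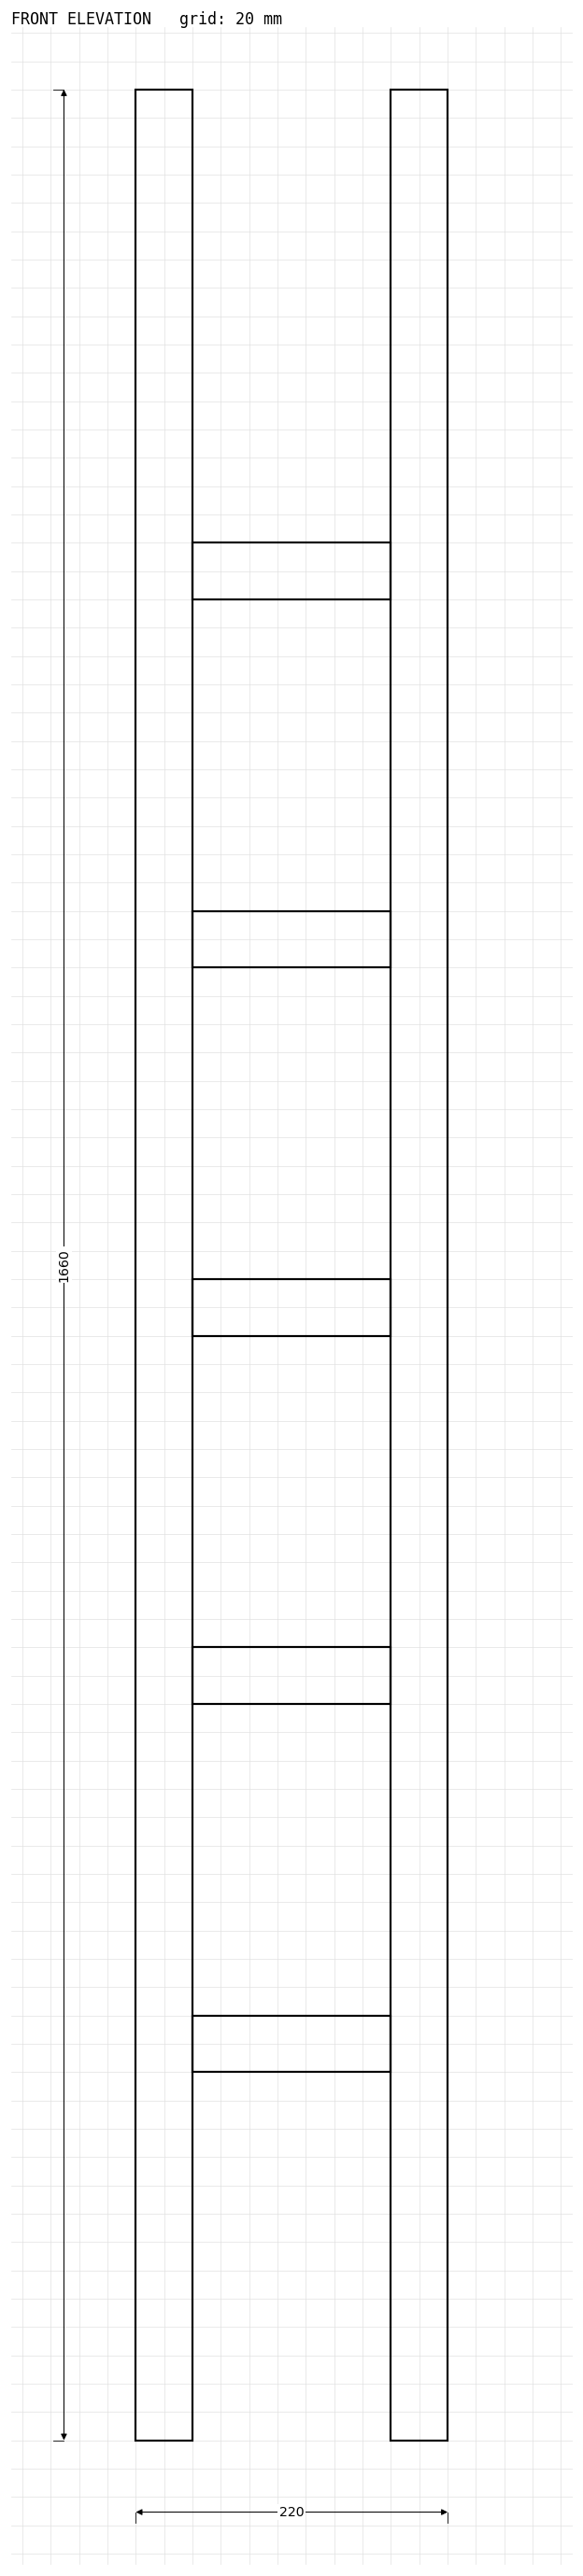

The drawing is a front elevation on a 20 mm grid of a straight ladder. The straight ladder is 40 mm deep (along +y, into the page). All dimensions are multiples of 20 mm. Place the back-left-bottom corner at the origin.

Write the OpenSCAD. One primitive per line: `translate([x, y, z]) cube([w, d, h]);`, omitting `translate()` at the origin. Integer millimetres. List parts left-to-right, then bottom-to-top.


cube([40, 40, 1660]);
translate([40, 0, 260]) cube([140, 40, 40]);
translate([40, 0, 520]) cube([140, 40, 40]);
translate([40, 0, 780]) cube([140, 40, 40]);
translate([40, 0, 1040]) cube([140, 40, 40]);
translate([40, 0, 1300]) cube([140, 40, 40]);
translate([180, 0, 0]) cube([40, 40, 1660]);
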